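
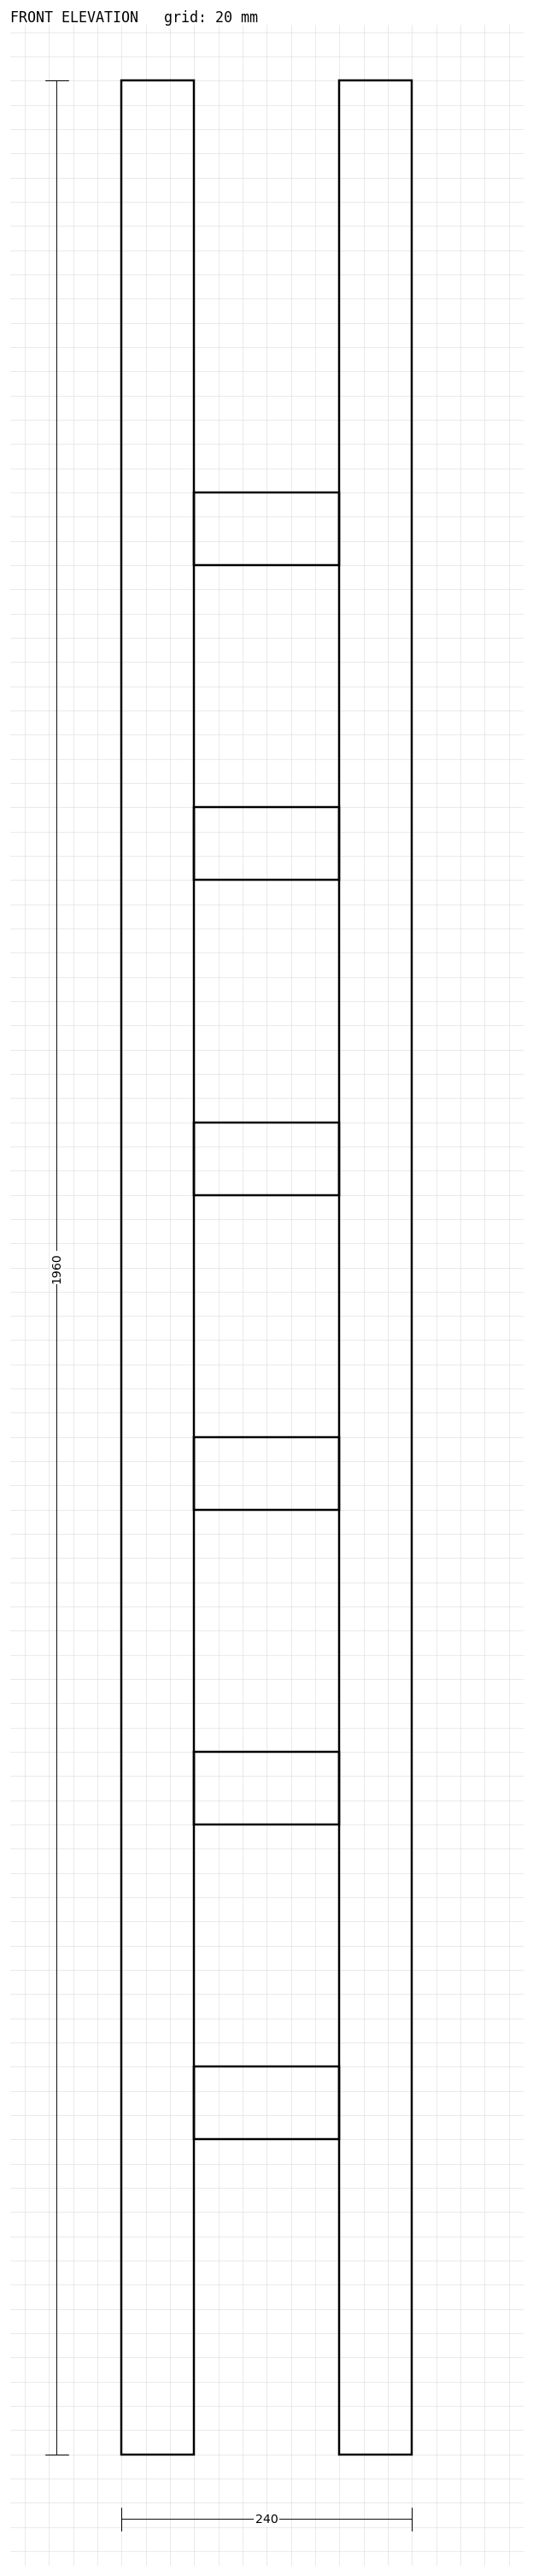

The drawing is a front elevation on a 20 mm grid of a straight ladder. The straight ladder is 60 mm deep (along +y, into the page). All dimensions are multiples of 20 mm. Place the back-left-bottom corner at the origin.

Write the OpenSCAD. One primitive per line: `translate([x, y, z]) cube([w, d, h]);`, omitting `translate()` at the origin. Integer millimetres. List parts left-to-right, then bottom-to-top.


cube([60, 60, 1960]);
translate([60, 0, 260]) cube([120, 60, 60]);
translate([60, 0, 520]) cube([120, 60, 60]);
translate([60, 0, 780]) cube([120, 60, 60]);
translate([60, 0, 1040]) cube([120, 60, 60]);
translate([60, 0, 1300]) cube([120, 60, 60]);
translate([60, 0, 1560]) cube([120, 60, 60]);
translate([180, 0, 0]) cube([60, 60, 1960]);


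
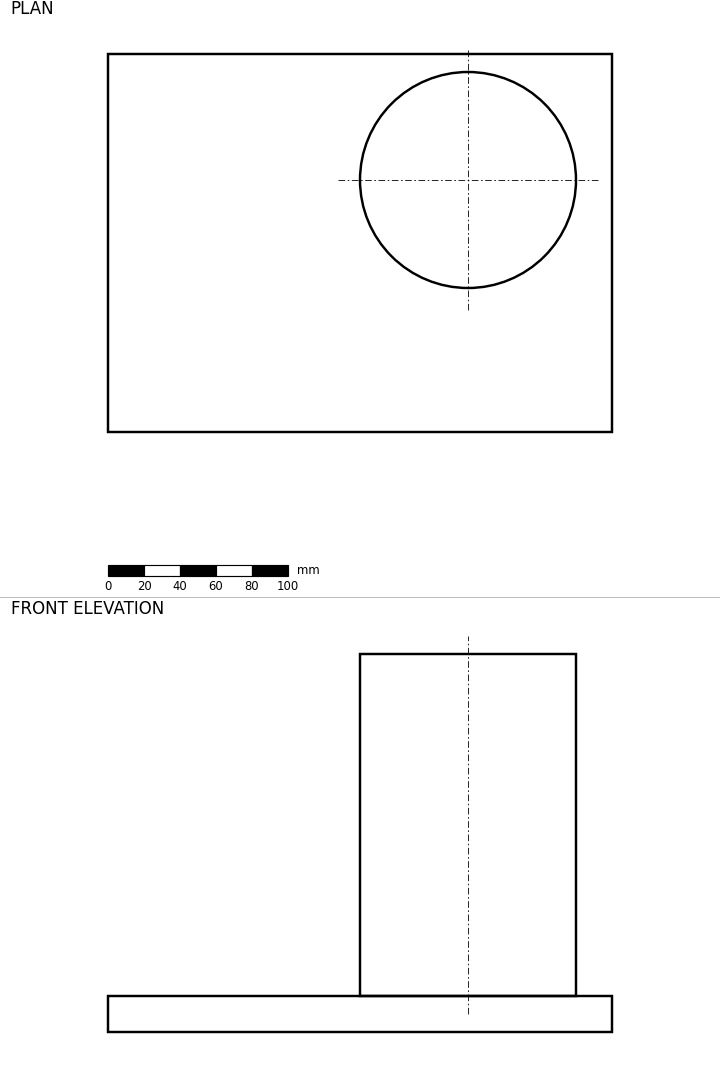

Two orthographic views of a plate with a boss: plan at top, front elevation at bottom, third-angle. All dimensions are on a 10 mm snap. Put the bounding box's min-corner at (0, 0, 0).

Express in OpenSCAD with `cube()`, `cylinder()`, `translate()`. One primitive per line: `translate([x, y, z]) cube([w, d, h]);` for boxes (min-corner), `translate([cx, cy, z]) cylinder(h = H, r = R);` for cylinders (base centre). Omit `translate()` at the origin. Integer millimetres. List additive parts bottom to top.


cube([280, 210, 20]);
translate([200, 140, 20]) cylinder(h = 190, r = 60);


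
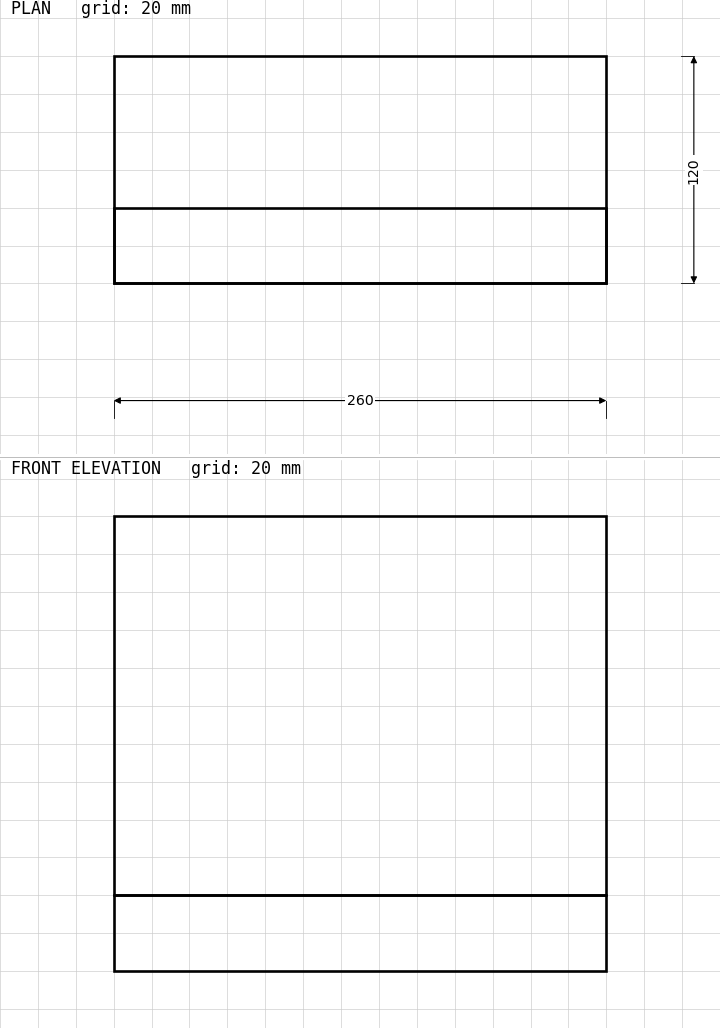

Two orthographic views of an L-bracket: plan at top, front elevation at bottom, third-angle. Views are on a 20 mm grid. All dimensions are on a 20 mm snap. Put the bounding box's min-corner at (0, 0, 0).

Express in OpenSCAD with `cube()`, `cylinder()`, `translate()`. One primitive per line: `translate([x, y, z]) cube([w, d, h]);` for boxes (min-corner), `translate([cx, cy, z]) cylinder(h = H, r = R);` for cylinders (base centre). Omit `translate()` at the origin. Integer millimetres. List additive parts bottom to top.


cube([260, 120, 40]);
translate([0, 0, 40]) cube([260, 40, 200]);


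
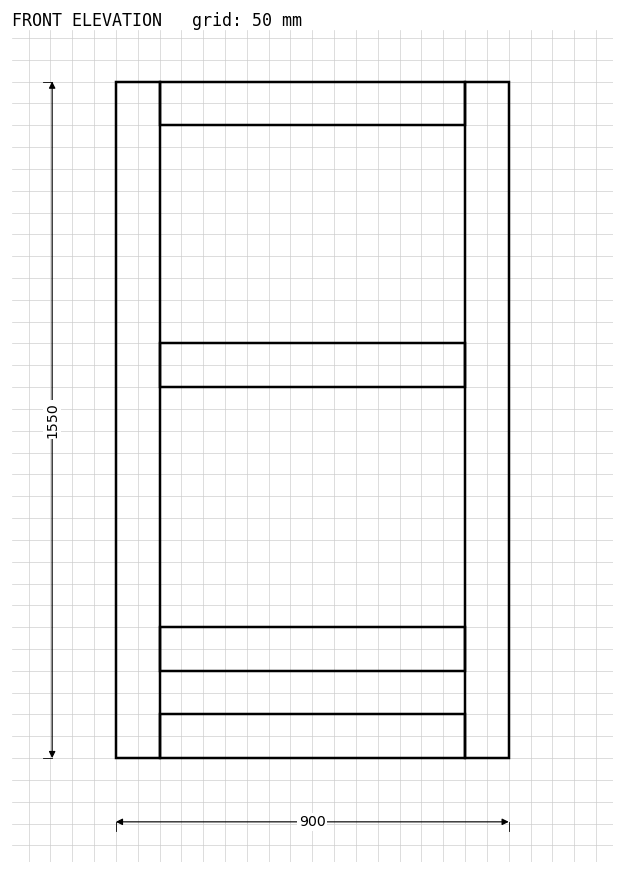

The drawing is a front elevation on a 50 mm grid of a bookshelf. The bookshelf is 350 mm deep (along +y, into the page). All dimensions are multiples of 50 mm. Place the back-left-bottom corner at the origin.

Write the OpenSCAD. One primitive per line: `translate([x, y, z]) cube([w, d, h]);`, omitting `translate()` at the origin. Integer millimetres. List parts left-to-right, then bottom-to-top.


cube([100, 350, 1550]);
translate([100, 0, 0]) cube([700, 350, 100]);
translate([100, 0, 200]) cube([700, 350, 100]);
translate([100, 0, 850]) cube([700, 350, 100]);
translate([100, 0, 1450]) cube([700, 350, 100]);
translate([800, 0, 0]) cube([100, 350, 1550]);


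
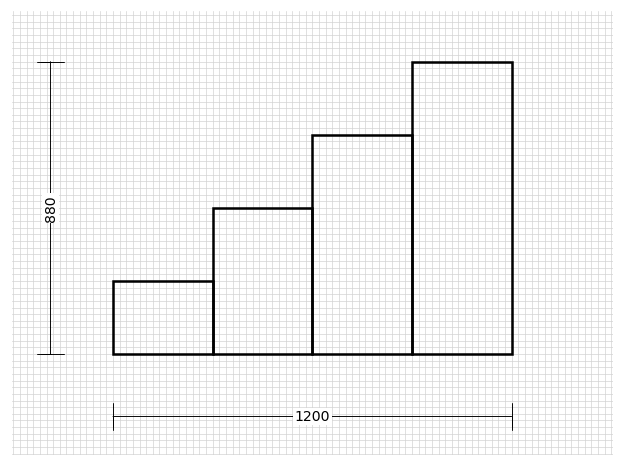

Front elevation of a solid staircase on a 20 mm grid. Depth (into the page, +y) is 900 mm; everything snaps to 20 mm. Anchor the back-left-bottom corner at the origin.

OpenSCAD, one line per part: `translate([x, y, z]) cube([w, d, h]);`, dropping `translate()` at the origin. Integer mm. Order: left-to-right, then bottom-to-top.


cube([300, 900, 220]);
translate([300, 0, 0]) cube([300, 900, 440]);
translate([600, 0, 0]) cube([300, 900, 660]);
translate([900, 0, 0]) cube([300, 900, 880]);


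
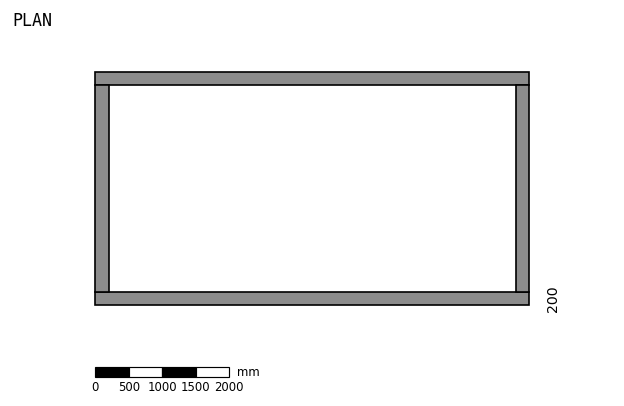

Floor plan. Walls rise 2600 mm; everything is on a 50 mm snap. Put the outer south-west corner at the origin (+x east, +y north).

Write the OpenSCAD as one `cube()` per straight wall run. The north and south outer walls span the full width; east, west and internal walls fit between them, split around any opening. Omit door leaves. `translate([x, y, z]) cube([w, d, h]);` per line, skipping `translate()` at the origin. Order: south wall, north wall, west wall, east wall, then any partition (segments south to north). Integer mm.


cube([6500, 200, 2600]);
translate([0, 3300, 0]) cube([6500, 200, 2600]);
translate([0, 200, 0]) cube([200, 3100, 2600]);
translate([6300, 200, 0]) cube([200, 3100, 2600]);


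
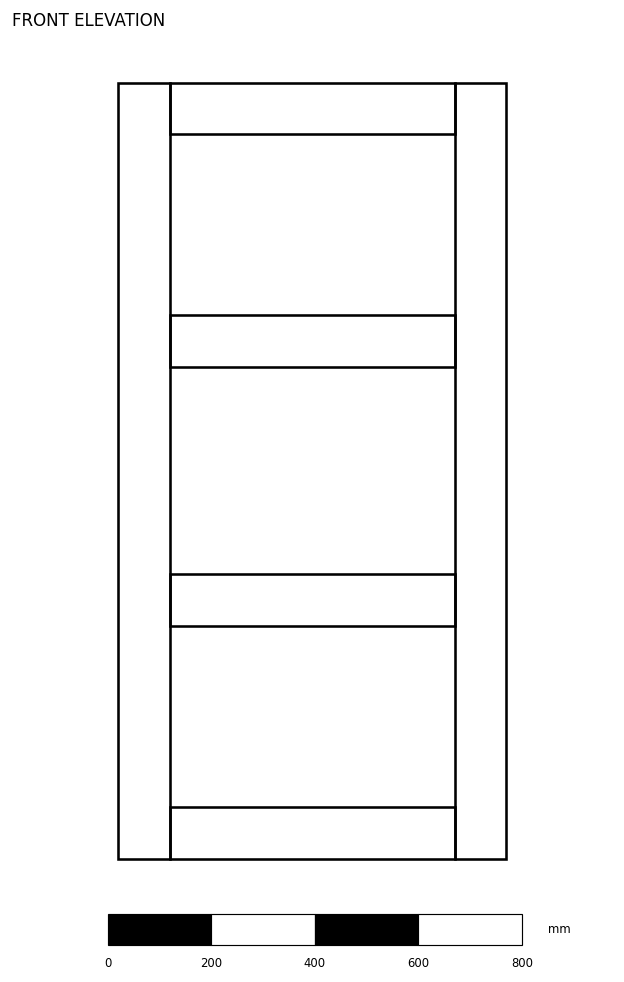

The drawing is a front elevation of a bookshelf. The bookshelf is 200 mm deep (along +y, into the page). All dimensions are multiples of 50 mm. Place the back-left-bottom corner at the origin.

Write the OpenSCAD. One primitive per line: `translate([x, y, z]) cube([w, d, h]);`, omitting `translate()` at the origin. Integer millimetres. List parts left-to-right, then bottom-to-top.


cube([100, 200, 1500]);
translate([100, 0, 0]) cube([550, 200, 100]);
translate([100, 0, 450]) cube([550, 200, 100]);
translate([100, 0, 950]) cube([550, 200, 100]);
translate([100, 0, 1400]) cube([550, 200, 100]);
translate([650, 0, 0]) cube([100, 200, 1500]);


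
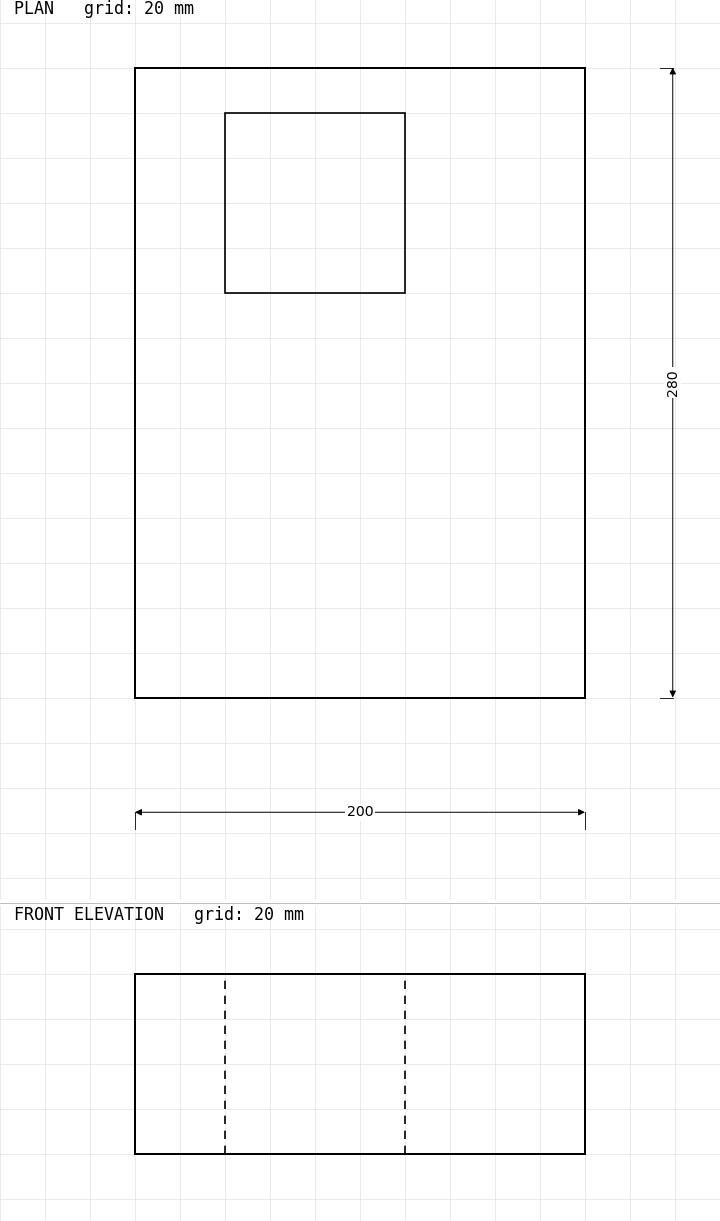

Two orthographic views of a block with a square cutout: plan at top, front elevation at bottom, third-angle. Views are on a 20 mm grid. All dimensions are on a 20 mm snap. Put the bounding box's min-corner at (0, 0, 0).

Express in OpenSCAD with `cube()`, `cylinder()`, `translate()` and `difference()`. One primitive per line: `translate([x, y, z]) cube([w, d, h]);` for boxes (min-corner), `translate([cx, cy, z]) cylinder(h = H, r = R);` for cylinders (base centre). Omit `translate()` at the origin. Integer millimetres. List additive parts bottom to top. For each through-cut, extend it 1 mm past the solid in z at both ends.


difference() {
  cube([200, 280, 80]);
  translate([40, 180, -1]) cube([80, 80, 82]);
}


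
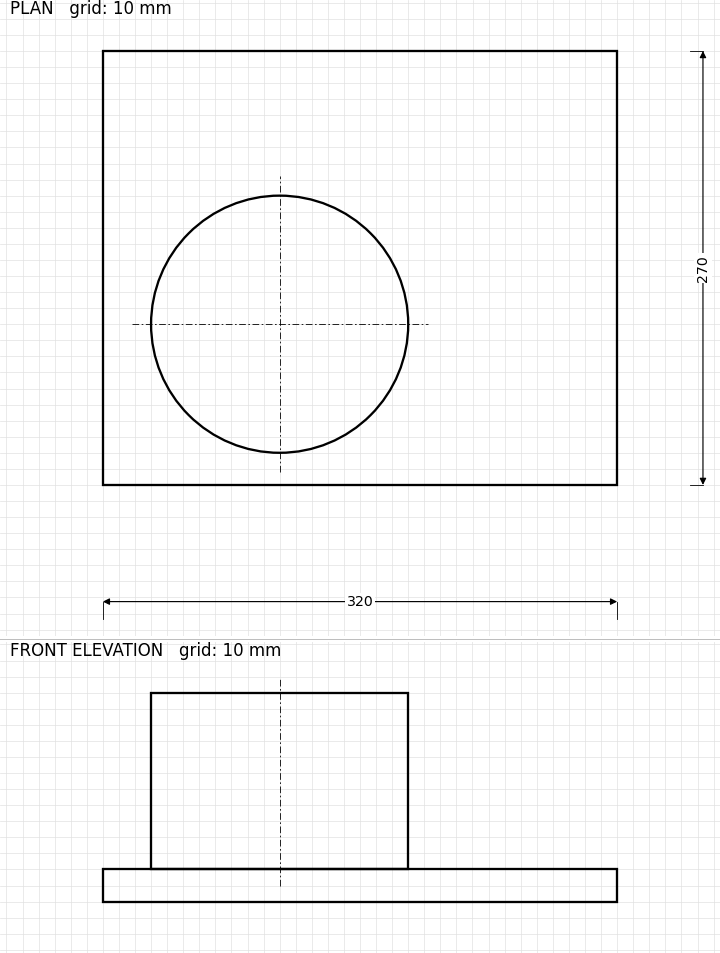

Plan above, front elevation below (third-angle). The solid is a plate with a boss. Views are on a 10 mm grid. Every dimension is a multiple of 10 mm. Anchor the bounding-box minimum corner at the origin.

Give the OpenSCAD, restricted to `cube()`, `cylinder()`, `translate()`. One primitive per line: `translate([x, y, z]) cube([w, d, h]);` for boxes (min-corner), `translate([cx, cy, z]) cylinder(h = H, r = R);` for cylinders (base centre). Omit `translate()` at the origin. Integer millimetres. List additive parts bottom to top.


cube([320, 270, 20]);
translate([110, 100, 20]) cylinder(h = 110, r = 80);


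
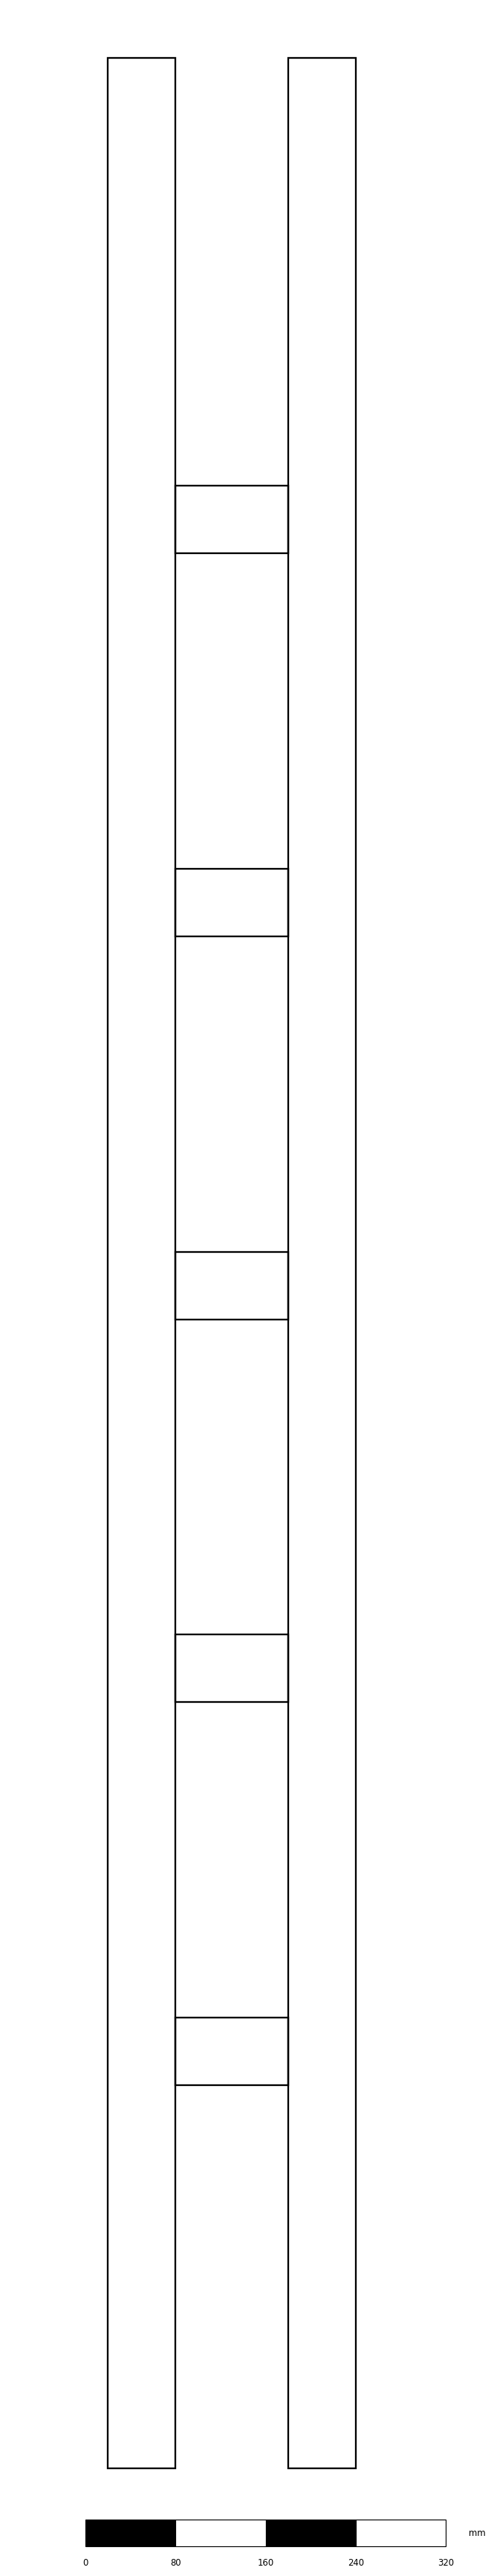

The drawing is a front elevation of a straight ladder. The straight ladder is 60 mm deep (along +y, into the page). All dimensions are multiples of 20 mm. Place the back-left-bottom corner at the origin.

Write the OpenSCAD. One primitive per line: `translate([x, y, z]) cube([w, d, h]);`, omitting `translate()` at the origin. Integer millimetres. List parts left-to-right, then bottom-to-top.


cube([60, 60, 2140]);
translate([60, 0, 340]) cube([100, 60, 60]);
translate([60, 0, 680]) cube([100, 60, 60]);
translate([60, 0, 1020]) cube([100, 60, 60]);
translate([60, 0, 1360]) cube([100, 60, 60]);
translate([60, 0, 1700]) cube([100, 60, 60]);
translate([160, 0, 0]) cube([60, 60, 2140]);


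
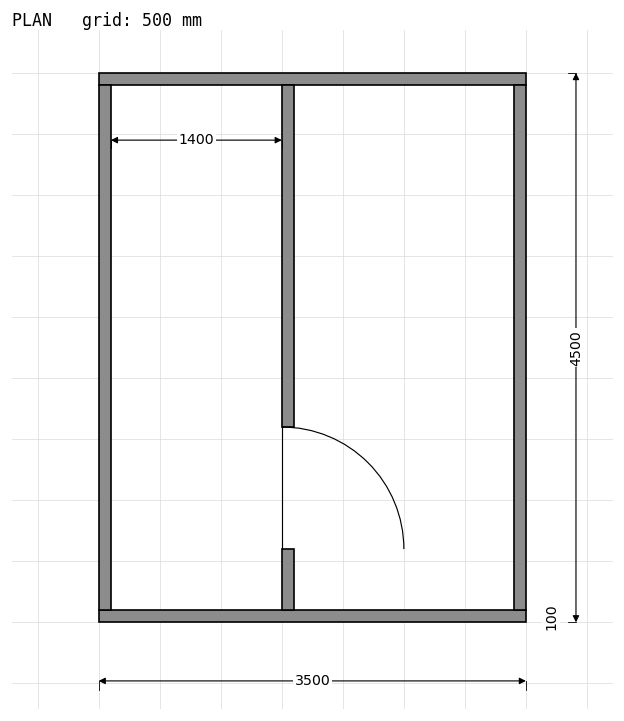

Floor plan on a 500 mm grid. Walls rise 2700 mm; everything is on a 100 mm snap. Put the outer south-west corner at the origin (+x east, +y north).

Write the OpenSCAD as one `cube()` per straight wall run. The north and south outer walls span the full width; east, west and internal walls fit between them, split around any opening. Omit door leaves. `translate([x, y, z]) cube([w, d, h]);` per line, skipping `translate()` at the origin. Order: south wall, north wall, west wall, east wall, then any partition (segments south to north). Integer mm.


cube([3500, 100, 2700]);
translate([0, 4400, 0]) cube([3500, 100, 2700]);
translate([0, 100, 0]) cube([100, 4300, 2700]);
translate([3400, 100, 0]) cube([100, 4300, 2700]);
translate([1500, 100, 0]) cube([100, 500, 2700]);
translate([1500, 1600, 0]) cube([100, 2800, 2700]);


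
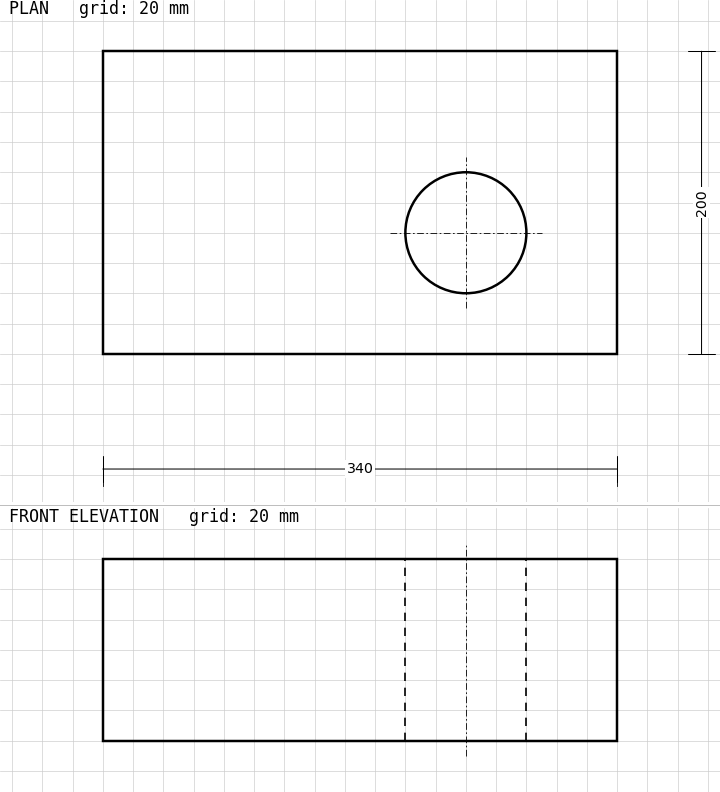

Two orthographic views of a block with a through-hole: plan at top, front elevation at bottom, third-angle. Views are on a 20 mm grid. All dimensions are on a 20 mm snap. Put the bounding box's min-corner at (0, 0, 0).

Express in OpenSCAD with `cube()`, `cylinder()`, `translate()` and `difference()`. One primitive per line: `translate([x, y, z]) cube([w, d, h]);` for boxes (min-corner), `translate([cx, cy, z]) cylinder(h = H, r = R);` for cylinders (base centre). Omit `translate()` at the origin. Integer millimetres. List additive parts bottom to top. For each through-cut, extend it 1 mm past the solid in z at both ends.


difference() {
  cube([340, 200, 120]);
  translate([240, 80, -1]) cylinder(h = 122, r = 40);
}


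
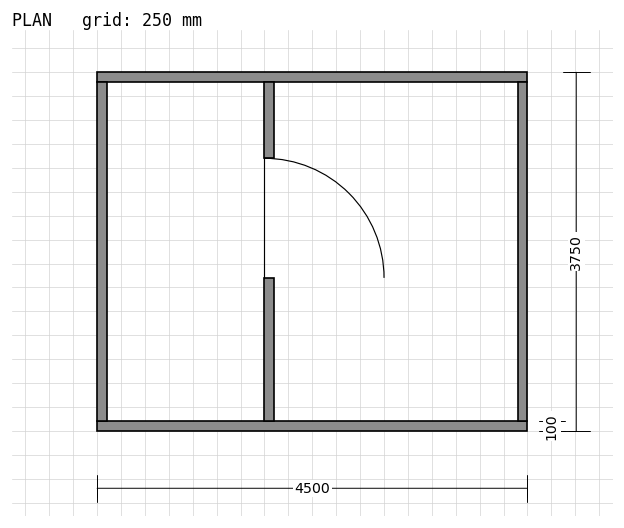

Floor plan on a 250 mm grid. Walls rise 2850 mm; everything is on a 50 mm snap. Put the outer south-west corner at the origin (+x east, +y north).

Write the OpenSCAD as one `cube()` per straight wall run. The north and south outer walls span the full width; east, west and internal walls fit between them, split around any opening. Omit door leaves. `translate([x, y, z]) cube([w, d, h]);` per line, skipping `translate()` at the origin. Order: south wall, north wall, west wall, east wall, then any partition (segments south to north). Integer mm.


cube([4500, 100, 2850]);
translate([0, 3650, 0]) cube([4500, 100, 2850]);
translate([0, 100, 0]) cube([100, 3550, 2850]);
translate([4400, 100, 0]) cube([100, 3550, 2850]);
translate([1750, 100, 0]) cube([100, 1500, 2850]);
translate([1750, 2850, 0]) cube([100, 800, 2850]);


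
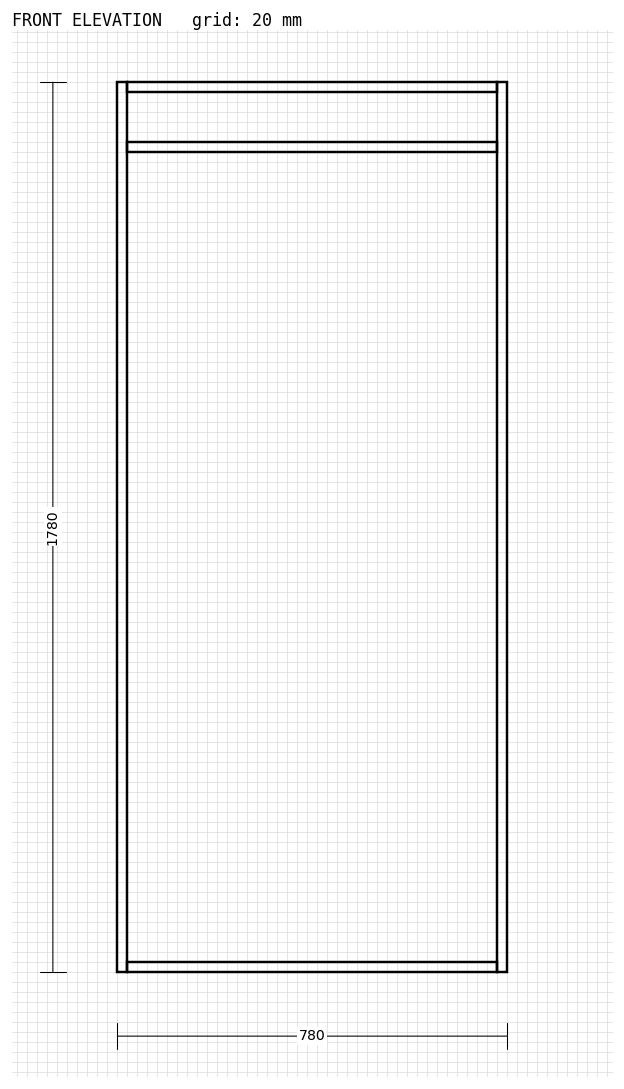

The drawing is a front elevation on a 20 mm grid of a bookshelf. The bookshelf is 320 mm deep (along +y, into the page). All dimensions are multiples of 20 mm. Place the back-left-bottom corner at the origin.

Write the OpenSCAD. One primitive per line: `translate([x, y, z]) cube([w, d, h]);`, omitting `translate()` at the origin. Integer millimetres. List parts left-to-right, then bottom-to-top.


cube([20, 320, 1780]);
translate([20, 0, 0]) cube([740, 320, 20]);
translate([20, 0, 1640]) cube([740, 320, 20]);
translate([20, 0, 1760]) cube([740, 320, 20]);
translate([760, 0, 0]) cube([20, 320, 1780]);


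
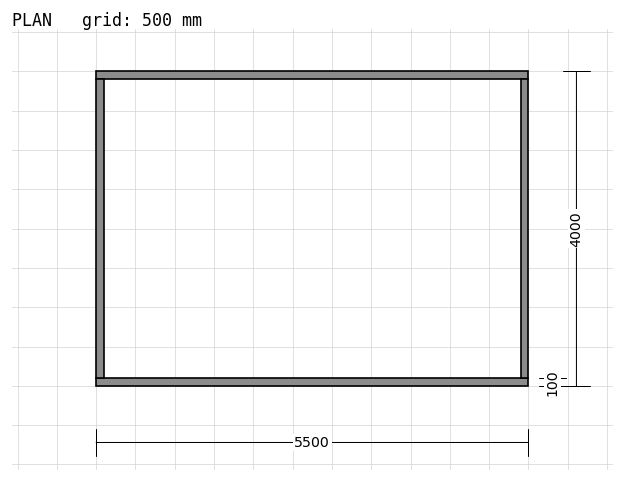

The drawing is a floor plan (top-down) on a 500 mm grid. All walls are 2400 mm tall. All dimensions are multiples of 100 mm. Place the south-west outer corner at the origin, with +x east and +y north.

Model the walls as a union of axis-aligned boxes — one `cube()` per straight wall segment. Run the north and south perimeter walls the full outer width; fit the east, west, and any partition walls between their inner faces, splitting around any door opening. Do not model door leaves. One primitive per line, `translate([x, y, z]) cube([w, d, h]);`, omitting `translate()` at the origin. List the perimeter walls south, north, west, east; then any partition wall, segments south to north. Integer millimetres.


cube([5500, 100, 2400]);
translate([0, 3900, 0]) cube([5500, 100, 2400]);
translate([0, 100, 0]) cube([100, 3800, 2400]);
translate([5400, 100, 0]) cube([100, 3800, 2400]);


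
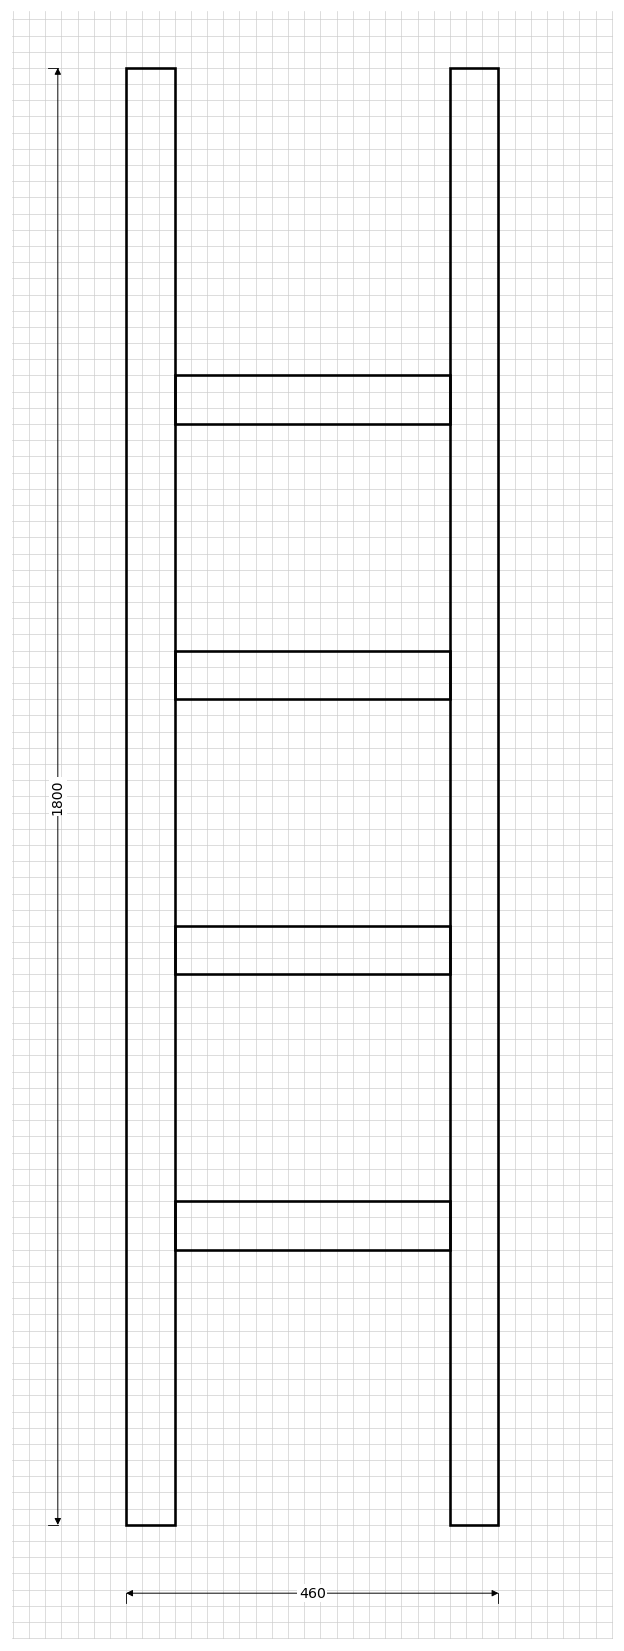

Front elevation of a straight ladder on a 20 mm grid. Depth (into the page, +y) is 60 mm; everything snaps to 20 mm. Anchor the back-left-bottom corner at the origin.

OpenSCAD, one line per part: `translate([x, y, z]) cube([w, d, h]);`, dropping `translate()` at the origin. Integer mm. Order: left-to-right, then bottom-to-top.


cube([60, 60, 1800]);
translate([60, 0, 340]) cube([340, 60, 60]);
translate([60, 0, 680]) cube([340, 60, 60]);
translate([60, 0, 1020]) cube([340, 60, 60]);
translate([60, 0, 1360]) cube([340, 60, 60]);
translate([400, 0, 0]) cube([60, 60, 1800]);


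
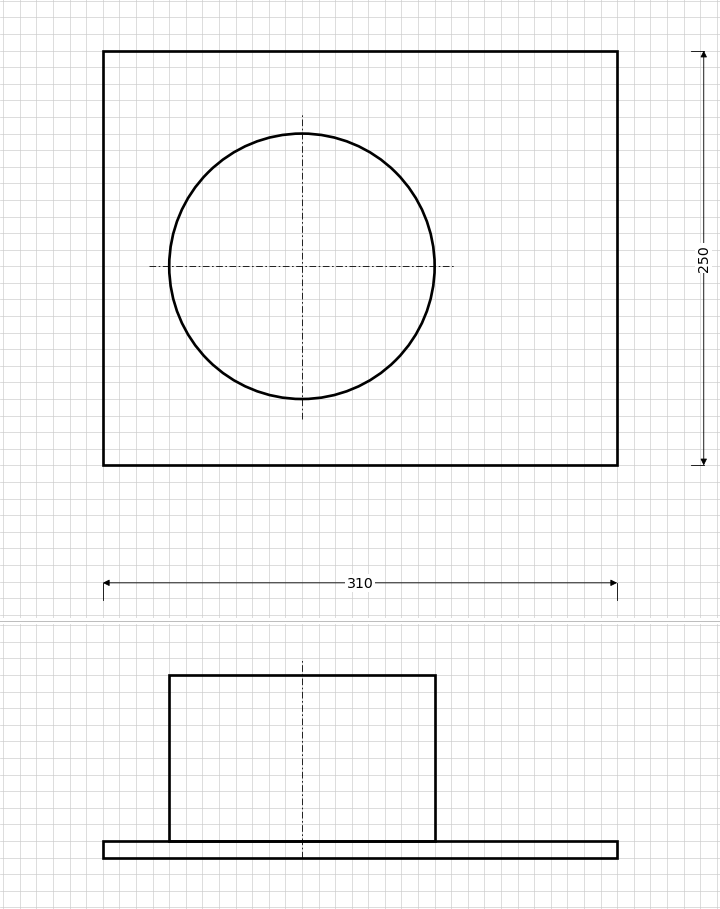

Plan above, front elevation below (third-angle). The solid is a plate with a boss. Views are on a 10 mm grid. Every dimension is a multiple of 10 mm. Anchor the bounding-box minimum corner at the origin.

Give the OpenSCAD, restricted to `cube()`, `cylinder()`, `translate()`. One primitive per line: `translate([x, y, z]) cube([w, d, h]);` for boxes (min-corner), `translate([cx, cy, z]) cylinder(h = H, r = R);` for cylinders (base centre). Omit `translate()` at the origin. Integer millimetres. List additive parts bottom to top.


cube([310, 250, 10]);
translate([120, 120, 10]) cylinder(h = 100, r = 80);


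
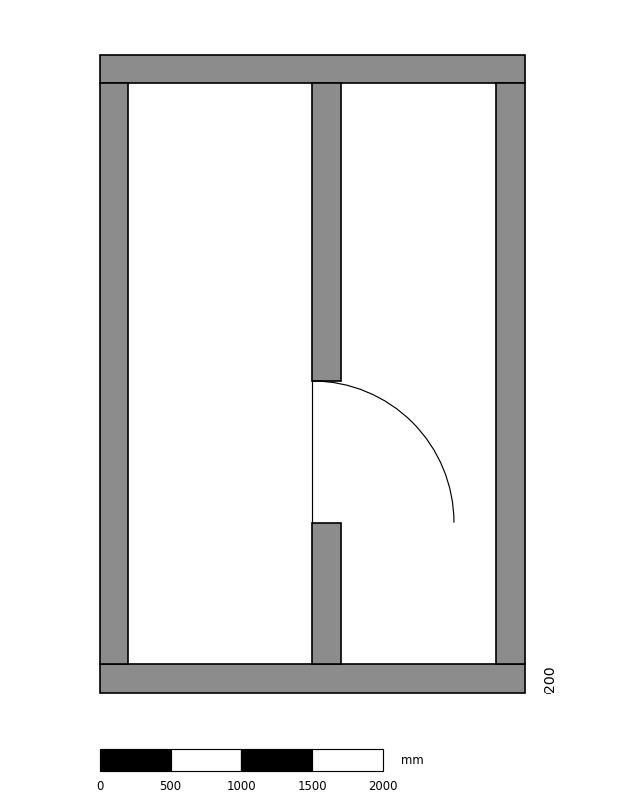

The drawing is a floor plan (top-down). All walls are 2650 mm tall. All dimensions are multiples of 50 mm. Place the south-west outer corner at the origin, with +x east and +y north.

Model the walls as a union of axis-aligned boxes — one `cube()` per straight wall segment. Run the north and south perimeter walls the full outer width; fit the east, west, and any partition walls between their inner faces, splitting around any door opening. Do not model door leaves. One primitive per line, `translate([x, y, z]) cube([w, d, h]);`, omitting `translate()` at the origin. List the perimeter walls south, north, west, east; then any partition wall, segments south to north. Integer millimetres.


cube([3000, 200, 2650]);
translate([0, 4300, 0]) cube([3000, 200, 2650]);
translate([0, 200, 0]) cube([200, 4100, 2650]);
translate([2800, 200, 0]) cube([200, 4100, 2650]);
translate([1500, 200, 0]) cube([200, 1000, 2650]);
translate([1500, 2200, 0]) cube([200, 2100, 2650]);


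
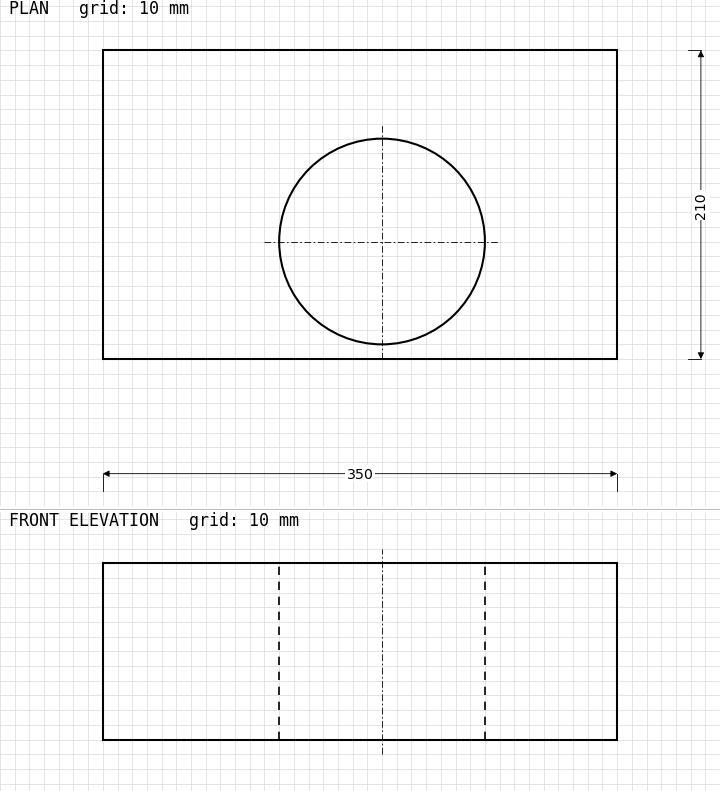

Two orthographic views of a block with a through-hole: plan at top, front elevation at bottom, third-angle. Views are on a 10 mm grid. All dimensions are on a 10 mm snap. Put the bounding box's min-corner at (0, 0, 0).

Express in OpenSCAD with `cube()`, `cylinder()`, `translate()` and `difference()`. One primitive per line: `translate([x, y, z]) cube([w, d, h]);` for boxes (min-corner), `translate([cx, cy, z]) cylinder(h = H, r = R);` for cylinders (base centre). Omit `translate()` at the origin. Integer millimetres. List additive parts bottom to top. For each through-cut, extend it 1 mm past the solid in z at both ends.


difference() {
  cube([350, 210, 120]);
  translate([190, 80, -1]) cylinder(h = 122, r = 70);
}


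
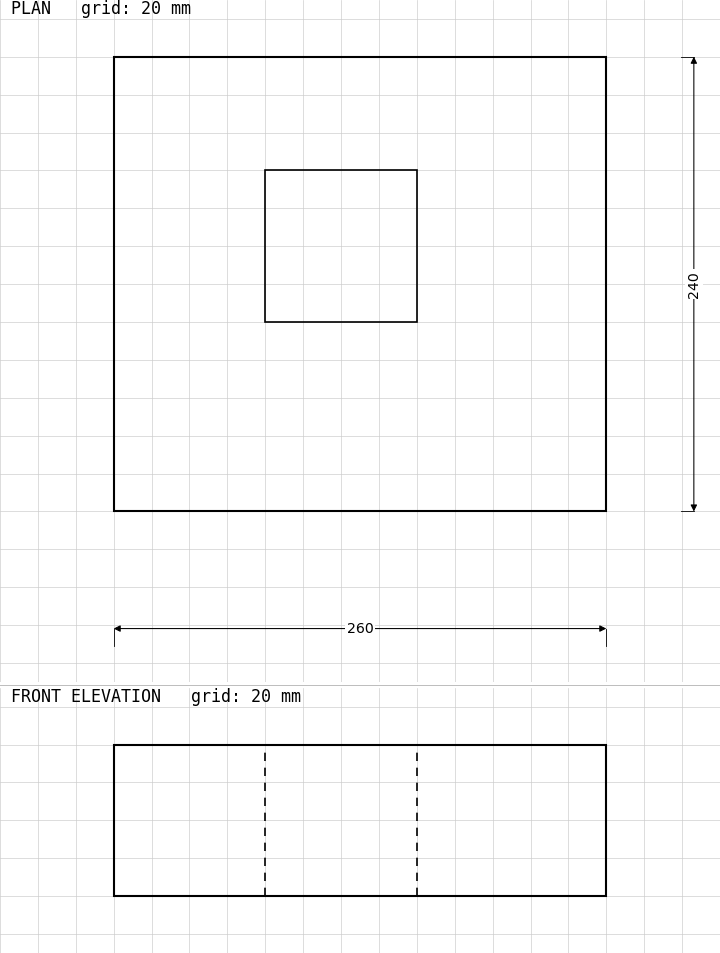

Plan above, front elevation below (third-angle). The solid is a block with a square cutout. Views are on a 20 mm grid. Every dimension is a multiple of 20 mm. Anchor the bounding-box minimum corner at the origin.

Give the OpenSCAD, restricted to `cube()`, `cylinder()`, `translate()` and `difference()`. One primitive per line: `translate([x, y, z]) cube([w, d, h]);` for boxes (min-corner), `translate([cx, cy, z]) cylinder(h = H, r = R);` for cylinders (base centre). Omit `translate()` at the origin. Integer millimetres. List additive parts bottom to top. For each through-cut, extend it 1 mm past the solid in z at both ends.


difference() {
  cube([260, 240, 80]);
  translate([80, 100, -1]) cube([80, 80, 82]);
}


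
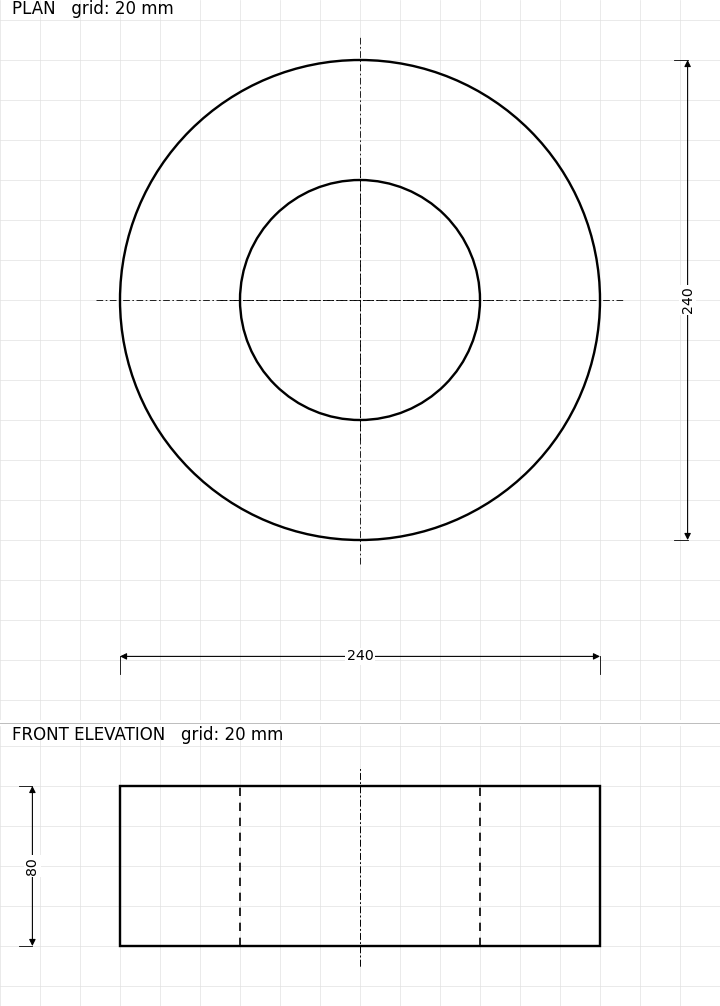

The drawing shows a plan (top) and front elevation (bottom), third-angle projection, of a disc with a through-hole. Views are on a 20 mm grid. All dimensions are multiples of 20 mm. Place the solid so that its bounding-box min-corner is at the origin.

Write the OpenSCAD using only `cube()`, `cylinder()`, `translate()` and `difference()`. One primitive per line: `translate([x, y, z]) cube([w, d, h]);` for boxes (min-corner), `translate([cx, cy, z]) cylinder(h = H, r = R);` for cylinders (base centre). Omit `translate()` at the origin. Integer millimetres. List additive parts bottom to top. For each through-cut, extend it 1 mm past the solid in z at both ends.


difference() {
  translate([120, 120, 0]) cylinder(h = 80, r = 120);
  translate([120, 120, -1]) cylinder(h = 82, r = 60);
}


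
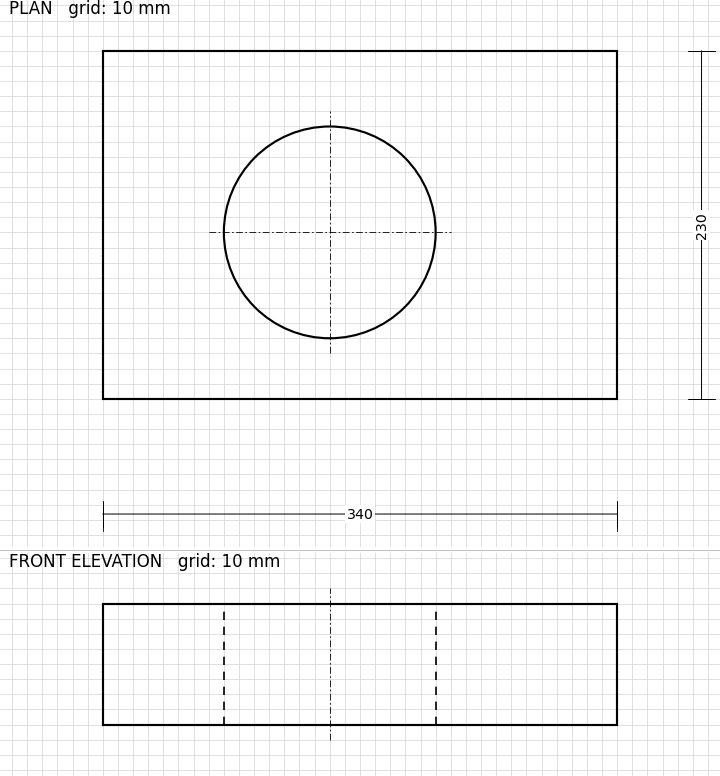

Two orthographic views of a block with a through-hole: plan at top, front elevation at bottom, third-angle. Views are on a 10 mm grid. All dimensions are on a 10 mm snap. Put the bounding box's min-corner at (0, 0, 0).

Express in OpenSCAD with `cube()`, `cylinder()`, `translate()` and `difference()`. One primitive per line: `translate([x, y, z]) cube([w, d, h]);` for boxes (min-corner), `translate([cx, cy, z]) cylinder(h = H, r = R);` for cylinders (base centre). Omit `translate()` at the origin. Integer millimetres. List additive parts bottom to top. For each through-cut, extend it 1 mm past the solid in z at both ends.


difference() {
  cube([340, 230, 80]);
  translate([150, 110, -1]) cylinder(h = 82, r = 70);
}


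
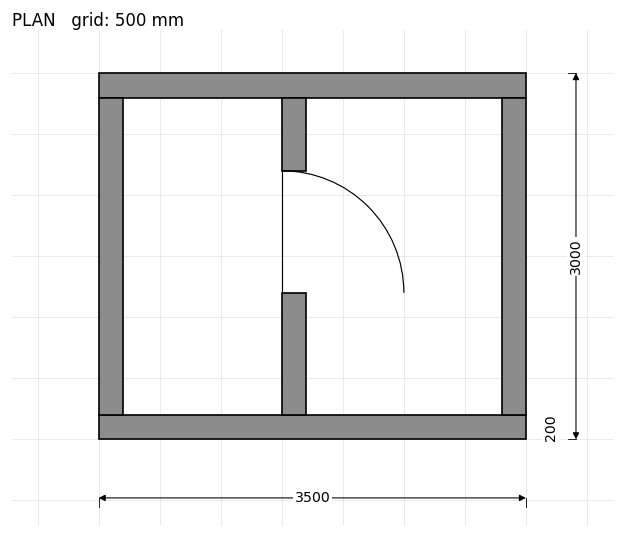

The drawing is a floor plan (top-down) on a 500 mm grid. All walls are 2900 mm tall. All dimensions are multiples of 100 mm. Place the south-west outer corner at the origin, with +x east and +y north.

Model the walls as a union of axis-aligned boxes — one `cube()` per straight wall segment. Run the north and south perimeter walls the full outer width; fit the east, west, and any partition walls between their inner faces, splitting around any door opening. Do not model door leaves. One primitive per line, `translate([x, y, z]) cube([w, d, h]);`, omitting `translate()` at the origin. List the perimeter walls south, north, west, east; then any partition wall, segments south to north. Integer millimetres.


cube([3500, 200, 2900]);
translate([0, 2800, 0]) cube([3500, 200, 2900]);
translate([0, 200, 0]) cube([200, 2600, 2900]);
translate([3300, 200, 0]) cube([200, 2600, 2900]);
translate([1500, 200, 0]) cube([200, 1000, 2900]);
translate([1500, 2200, 0]) cube([200, 600, 2900]);


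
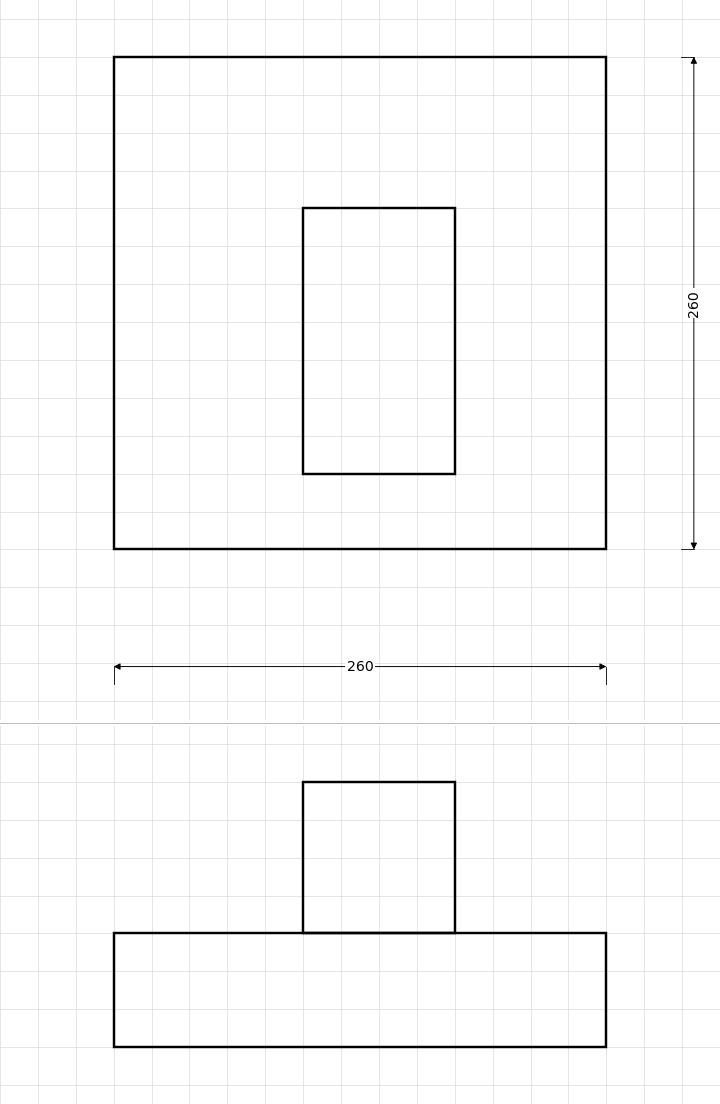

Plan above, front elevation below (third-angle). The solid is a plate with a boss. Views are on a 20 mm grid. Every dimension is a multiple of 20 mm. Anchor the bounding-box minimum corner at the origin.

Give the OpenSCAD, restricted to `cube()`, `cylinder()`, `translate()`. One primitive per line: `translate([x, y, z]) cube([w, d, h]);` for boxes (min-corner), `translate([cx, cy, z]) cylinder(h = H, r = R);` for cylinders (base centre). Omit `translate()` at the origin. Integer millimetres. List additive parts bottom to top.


cube([260, 260, 60]);
translate([100, 40, 60]) cube([80, 140, 80]);


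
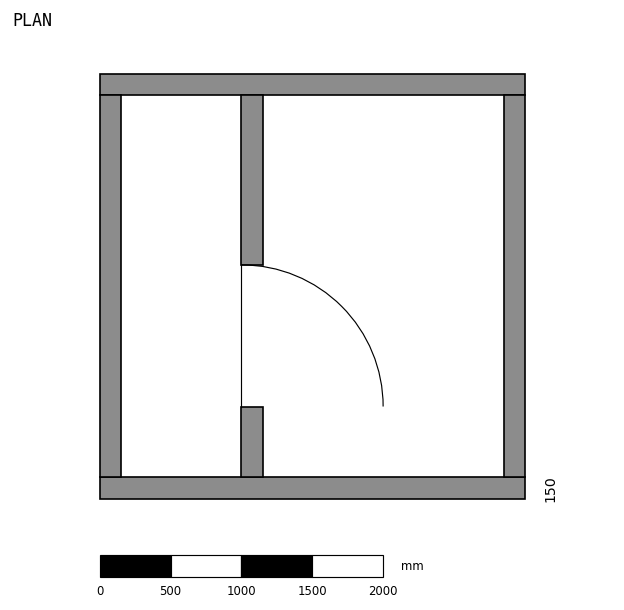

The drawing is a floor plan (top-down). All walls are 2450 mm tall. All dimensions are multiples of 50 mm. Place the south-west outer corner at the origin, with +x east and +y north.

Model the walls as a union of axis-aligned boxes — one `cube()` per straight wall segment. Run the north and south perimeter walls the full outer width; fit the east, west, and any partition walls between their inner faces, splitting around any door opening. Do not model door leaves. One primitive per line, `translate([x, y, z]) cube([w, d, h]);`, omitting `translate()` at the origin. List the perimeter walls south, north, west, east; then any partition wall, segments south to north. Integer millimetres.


cube([3000, 150, 2450]);
translate([0, 2850, 0]) cube([3000, 150, 2450]);
translate([0, 150, 0]) cube([150, 2700, 2450]);
translate([2850, 150, 0]) cube([150, 2700, 2450]);
translate([1000, 150, 0]) cube([150, 500, 2450]);
translate([1000, 1650, 0]) cube([150, 1200, 2450]);


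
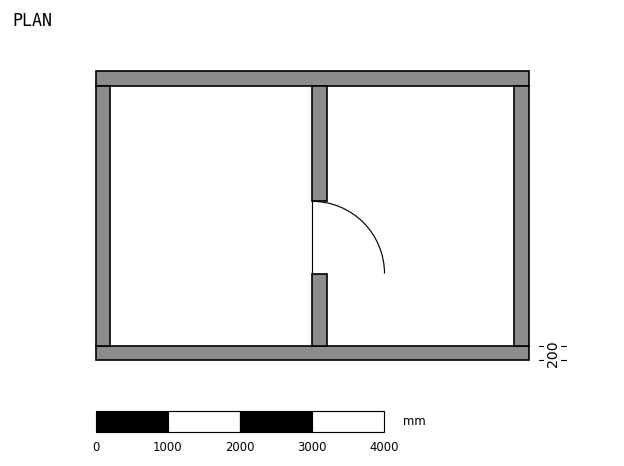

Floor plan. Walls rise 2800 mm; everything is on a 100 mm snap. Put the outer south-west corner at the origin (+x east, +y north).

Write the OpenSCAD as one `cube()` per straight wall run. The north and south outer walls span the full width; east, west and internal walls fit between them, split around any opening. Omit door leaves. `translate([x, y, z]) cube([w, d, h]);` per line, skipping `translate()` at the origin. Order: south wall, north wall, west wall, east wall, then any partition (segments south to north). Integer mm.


cube([6000, 200, 2800]);
translate([0, 3800, 0]) cube([6000, 200, 2800]);
translate([0, 200, 0]) cube([200, 3600, 2800]);
translate([5800, 200, 0]) cube([200, 3600, 2800]);
translate([3000, 200, 0]) cube([200, 1000, 2800]);
translate([3000, 2200, 0]) cube([200, 1600, 2800]);


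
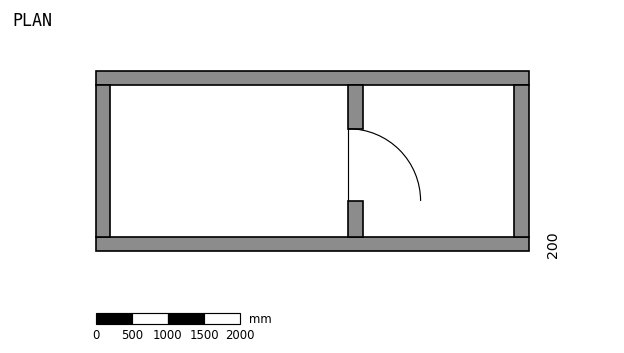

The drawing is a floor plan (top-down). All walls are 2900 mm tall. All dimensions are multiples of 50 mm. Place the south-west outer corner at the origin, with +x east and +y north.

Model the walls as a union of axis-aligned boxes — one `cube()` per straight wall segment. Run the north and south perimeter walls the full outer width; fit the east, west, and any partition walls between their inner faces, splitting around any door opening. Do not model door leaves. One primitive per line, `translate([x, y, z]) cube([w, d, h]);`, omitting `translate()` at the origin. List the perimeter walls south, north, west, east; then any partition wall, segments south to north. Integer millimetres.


cube([6000, 200, 2900]);
translate([0, 2300, 0]) cube([6000, 200, 2900]);
translate([0, 200, 0]) cube([200, 2100, 2900]);
translate([5800, 200, 0]) cube([200, 2100, 2900]);
translate([3500, 200, 0]) cube([200, 500, 2900]);
translate([3500, 1700, 0]) cube([200, 600, 2900]);


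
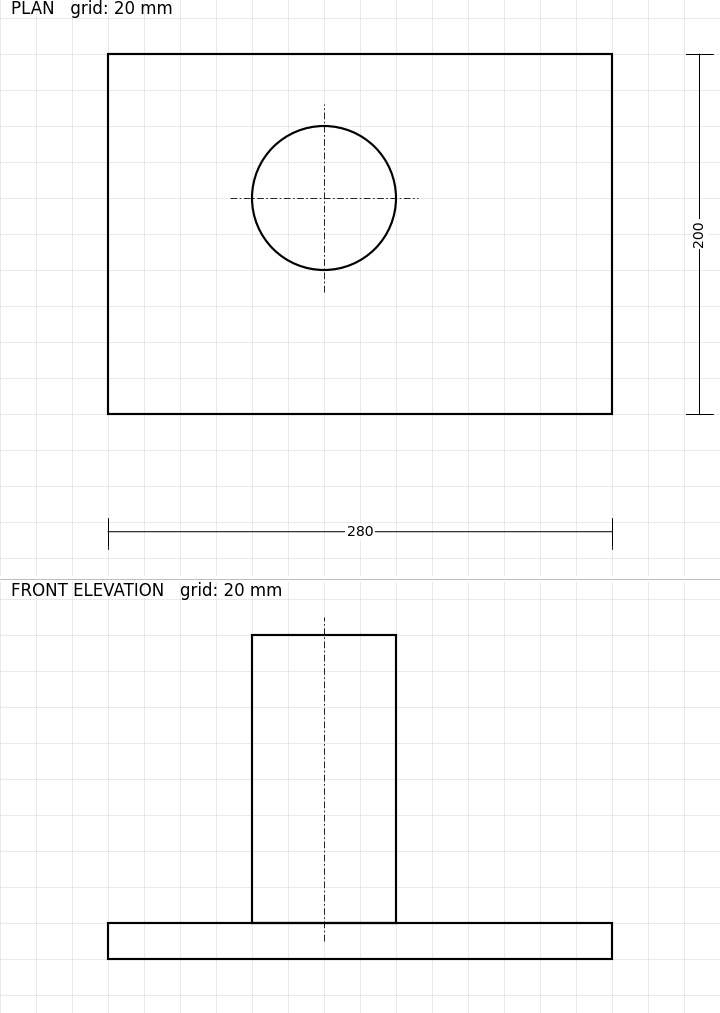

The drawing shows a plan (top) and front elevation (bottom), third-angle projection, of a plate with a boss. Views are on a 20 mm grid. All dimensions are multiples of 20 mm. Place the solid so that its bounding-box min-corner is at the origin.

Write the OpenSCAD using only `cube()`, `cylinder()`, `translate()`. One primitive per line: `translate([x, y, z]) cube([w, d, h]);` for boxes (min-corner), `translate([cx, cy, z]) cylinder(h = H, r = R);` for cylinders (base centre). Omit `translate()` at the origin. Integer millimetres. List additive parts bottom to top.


cube([280, 200, 20]);
translate([120, 120, 20]) cylinder(h = 160, r = 40);


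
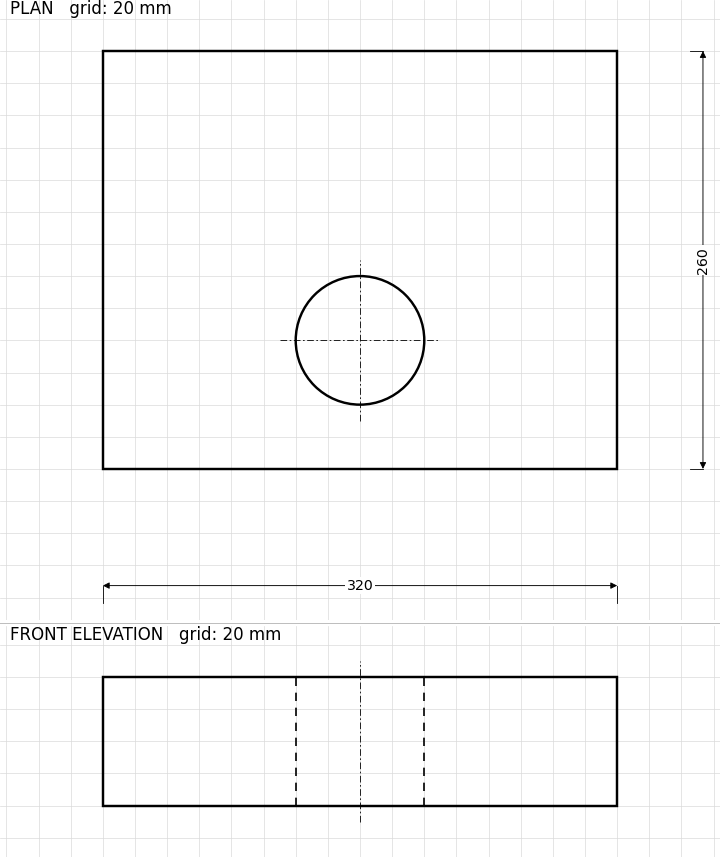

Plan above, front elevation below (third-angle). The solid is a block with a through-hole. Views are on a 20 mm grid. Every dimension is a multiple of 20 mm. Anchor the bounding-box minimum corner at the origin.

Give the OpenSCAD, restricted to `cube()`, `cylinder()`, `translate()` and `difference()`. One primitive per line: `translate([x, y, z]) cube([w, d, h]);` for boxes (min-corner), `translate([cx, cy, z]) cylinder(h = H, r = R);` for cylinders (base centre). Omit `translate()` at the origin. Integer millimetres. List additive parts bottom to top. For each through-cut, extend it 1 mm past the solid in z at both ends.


difference() {
  cube([320, 260, 80]);
  translate([160, 80, -1]) cylinder(h = 82, r = 40);
}


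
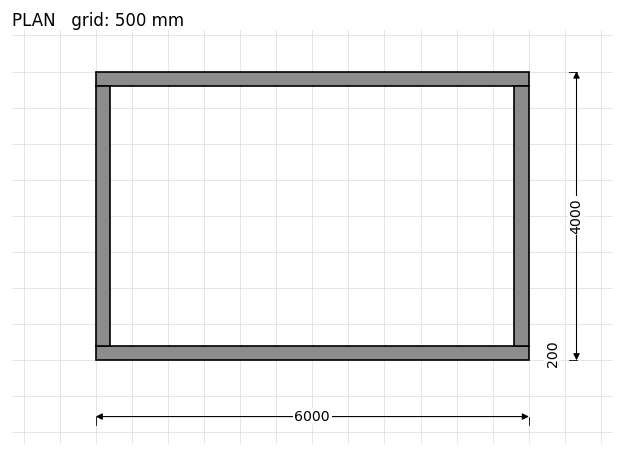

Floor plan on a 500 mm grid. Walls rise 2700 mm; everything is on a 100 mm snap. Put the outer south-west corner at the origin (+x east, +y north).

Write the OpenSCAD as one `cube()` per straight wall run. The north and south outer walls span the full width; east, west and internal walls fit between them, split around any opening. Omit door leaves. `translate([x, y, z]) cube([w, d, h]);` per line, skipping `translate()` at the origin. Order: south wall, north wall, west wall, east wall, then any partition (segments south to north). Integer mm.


cube([6000, 200, 2700]);
translate([0, 3800, 0]) cube([6000, 200, 2700]);
translate([0, 200, 0]) cube([200, 3600, 2700]);
translate([5800, 200, 0]) cube([200, 3600, 2700]);


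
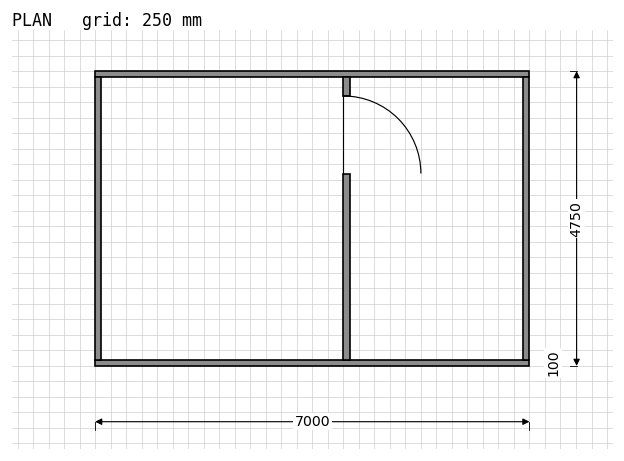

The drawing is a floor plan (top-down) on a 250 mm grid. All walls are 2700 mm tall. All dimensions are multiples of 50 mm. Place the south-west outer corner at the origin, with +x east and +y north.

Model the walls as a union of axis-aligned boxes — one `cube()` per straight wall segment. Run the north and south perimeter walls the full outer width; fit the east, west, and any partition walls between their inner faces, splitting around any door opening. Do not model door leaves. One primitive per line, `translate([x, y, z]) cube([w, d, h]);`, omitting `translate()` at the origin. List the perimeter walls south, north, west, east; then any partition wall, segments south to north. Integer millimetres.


cube([7000, 100, 2700]);
translate([0, 4650, 0]) cube([7000, 100, 2700]);
translate([0, 100, 0]) cube([100, 4550, 2700]);
translate([6900, 100, 0]) cube([100, 4550, 2700]);
translate([4000, 100, 0]) cube([100, 3000, 2700]);
translate([4000, 4350, 0]) cube([100, 300, 2700]);


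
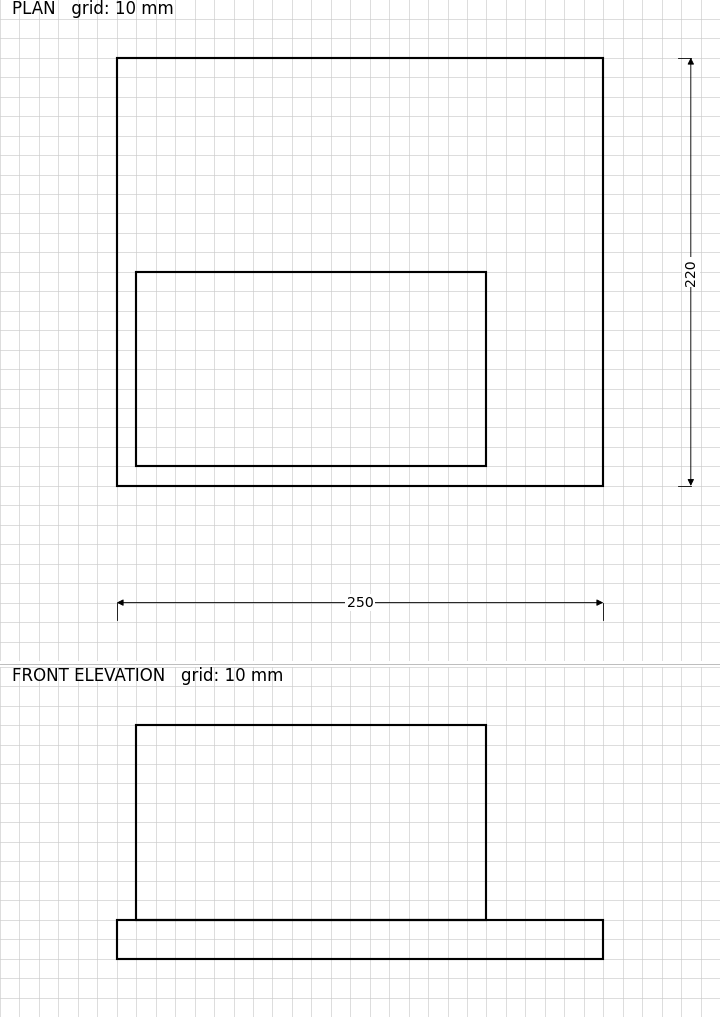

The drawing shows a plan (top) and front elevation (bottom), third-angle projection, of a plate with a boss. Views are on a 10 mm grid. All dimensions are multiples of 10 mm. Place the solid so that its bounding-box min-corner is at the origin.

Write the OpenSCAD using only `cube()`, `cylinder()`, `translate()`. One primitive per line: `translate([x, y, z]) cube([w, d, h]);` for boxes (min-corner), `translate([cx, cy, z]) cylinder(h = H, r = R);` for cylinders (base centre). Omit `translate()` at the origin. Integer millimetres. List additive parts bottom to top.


cube([250, 220, 20]);
translate([10, 10, 20]) cube([180, 100, 100]);


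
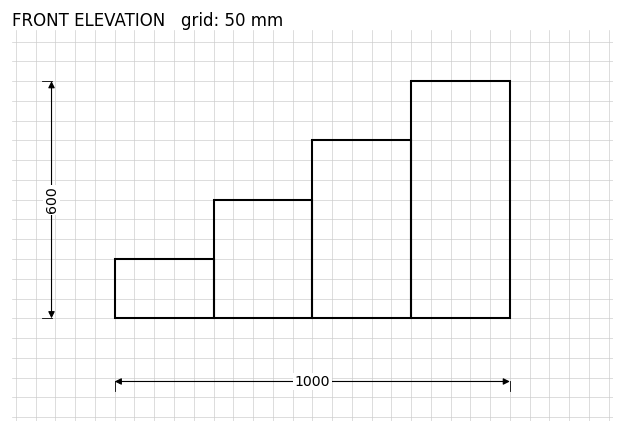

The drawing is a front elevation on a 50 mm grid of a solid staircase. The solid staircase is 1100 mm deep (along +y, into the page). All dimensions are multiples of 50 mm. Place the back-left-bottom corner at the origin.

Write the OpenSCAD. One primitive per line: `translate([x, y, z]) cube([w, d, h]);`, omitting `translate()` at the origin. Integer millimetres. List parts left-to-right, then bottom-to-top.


cube([250, 1100, 150]);
translate([250, 0, 0]) cube([250, 1100, 300]);
translate([500, 0, 0]) cube([250, 1100, 450]);
translate([750, 0, 0]) cube([250, 1100, 600]);


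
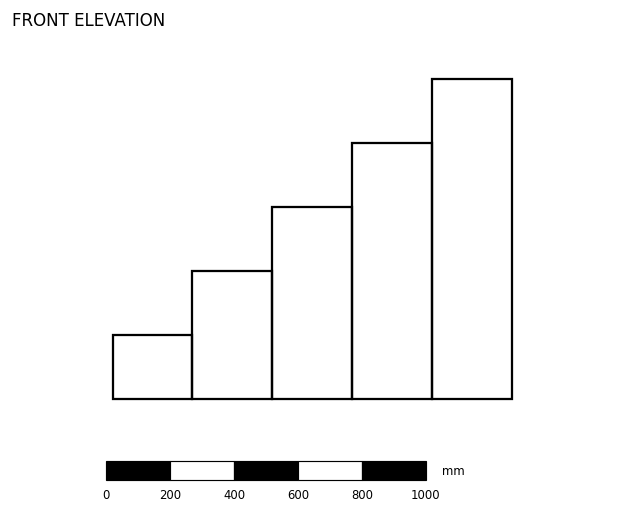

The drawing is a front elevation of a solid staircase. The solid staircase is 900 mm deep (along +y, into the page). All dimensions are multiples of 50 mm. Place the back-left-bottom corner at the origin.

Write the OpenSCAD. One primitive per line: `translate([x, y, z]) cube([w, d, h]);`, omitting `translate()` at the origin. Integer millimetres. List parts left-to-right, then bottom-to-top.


cube([250, 900, 200]);
translate([250, 0, 0]) cube([250, 900, 400]);
translate([500, 0, 0]) cube([250, 900, 600]);
translate([750, 0, 0]) cube([250, 900, 800]);
translate([1000, 0, 0]) cube([250, 900, 1000]);


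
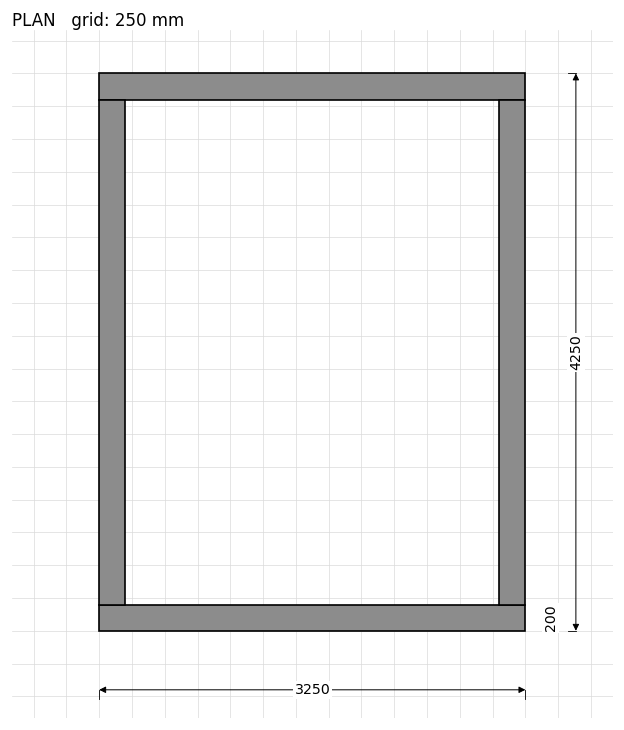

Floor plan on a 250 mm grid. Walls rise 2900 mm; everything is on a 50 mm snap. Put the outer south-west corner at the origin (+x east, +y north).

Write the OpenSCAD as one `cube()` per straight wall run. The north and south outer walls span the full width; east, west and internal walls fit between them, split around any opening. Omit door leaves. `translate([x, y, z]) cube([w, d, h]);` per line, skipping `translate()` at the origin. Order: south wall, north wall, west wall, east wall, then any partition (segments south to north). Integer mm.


cube([3250, 200, 2900]);
translate([0, 4050, 0]) cube([3250, 200, 2900]);
translate([0, 200, 0]) cube([200, 3850, 2900]);
translate([3050, 200, 0]) cube([200, 3850, 2900]);


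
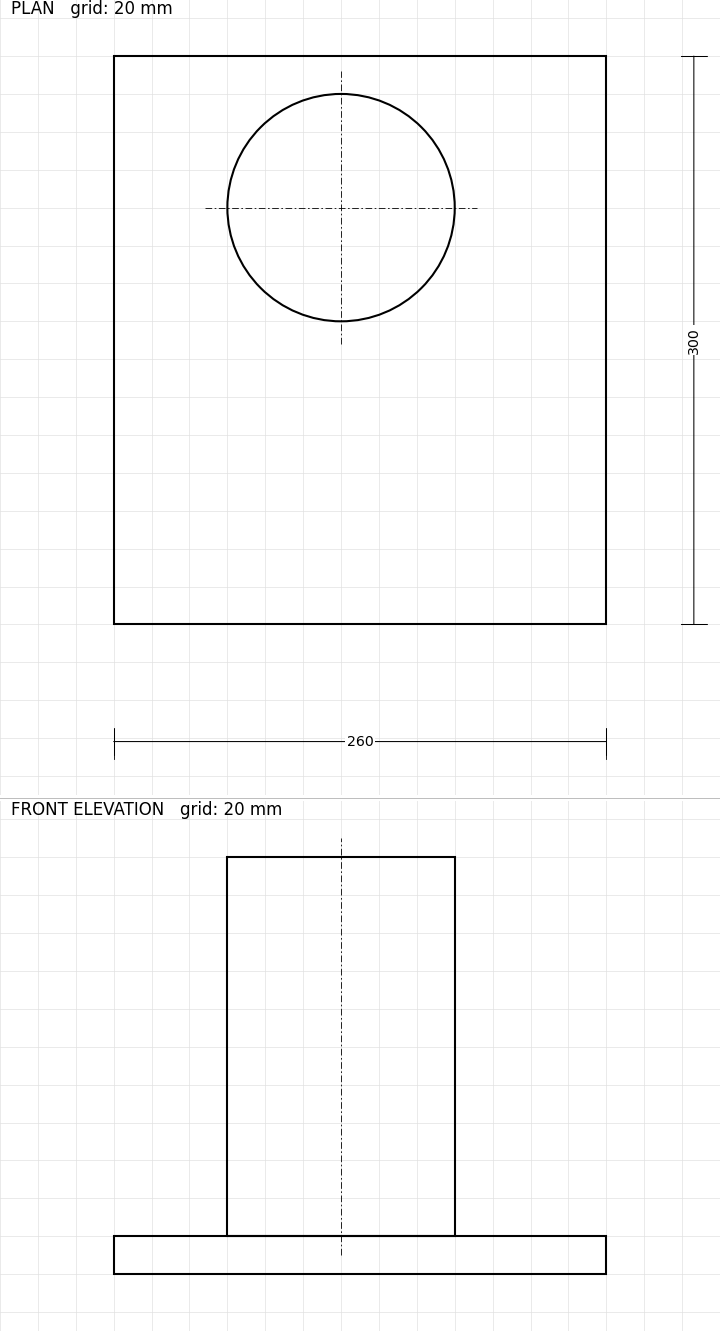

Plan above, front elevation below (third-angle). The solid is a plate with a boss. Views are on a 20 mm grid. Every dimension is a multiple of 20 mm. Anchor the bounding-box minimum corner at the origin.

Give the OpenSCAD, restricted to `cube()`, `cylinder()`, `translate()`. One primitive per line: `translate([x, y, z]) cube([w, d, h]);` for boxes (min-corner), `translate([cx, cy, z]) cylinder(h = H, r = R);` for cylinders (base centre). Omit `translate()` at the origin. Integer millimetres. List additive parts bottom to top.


cube([260, 300, 20]);
translate([120, 220, 20]) cylinder(h = 200, r = 60);


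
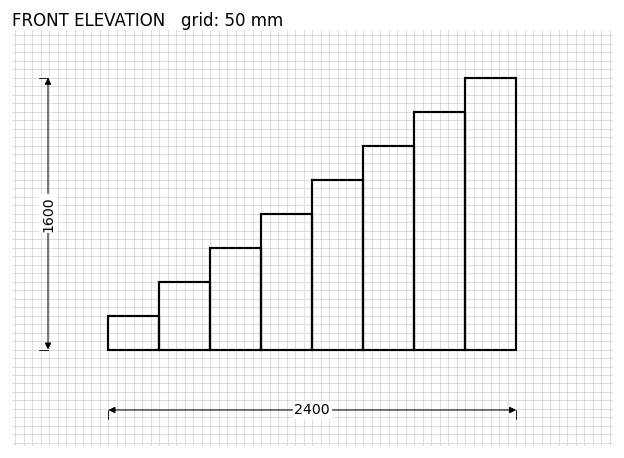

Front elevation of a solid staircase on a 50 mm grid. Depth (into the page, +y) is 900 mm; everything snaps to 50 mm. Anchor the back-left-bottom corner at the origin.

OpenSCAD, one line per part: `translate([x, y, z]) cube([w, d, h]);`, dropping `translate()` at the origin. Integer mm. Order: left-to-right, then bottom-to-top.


cube([300, 900, 200]);
translate([300, 0, 0]) cube([300, 900, 400]);
translate([600, 0, 0]) cube([300, 900, 600]);
translate([900, 0, 0]) cube([300, 900, 800]);
translate([1200, 0, 0]) cube([300, 900, 1000]);
translate([1500, 0, 0]) cube([300, 900, 1200]);
translate([1800, 0, 0]) cube([300, 900, 1400]);
translate([2100, 0, 0]) cube([300, 900, 1600]);
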